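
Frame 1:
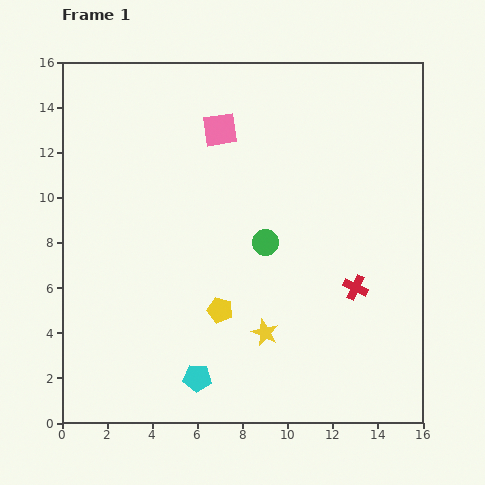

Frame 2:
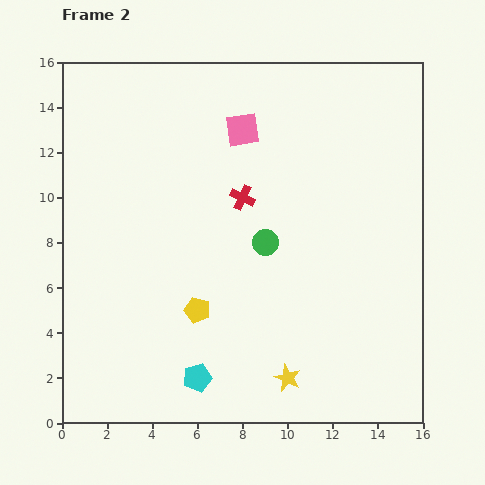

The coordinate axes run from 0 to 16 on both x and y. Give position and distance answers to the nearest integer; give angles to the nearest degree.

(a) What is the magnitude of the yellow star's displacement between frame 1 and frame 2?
2

The yellow star moved from (9, 4) to (10, 2), a distance of √(1² + 2²) ≈ 2.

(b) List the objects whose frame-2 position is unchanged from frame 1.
the cyan pentagon, the green circle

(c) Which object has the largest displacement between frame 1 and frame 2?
the red cross

(moved 6; next 2)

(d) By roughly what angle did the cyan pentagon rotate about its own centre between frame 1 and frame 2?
19° counter-clockwise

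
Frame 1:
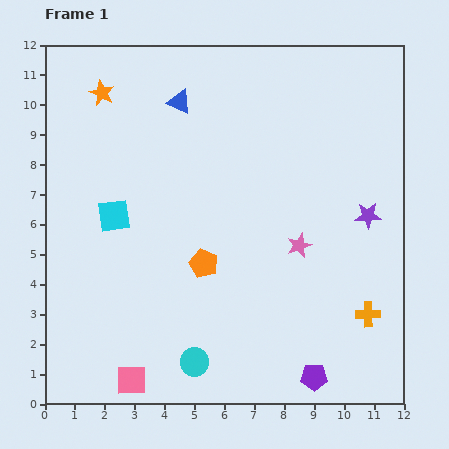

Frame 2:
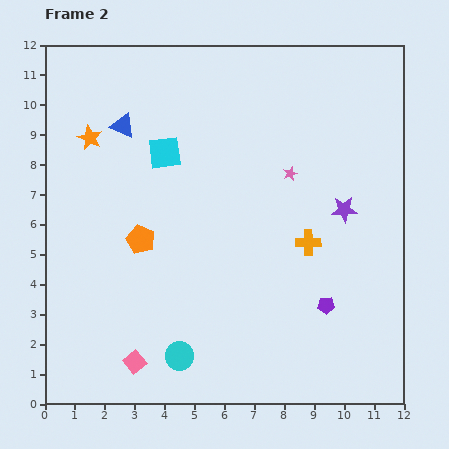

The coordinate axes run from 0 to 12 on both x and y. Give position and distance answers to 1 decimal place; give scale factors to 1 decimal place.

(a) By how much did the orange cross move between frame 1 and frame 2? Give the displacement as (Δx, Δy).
(-2.0, 2.4)

The orange cross was at (10.8, 3.0) in frame 1 and (8.8, 5.4) in frame 2.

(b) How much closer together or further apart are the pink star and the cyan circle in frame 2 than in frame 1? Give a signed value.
+1.9

Distance in frame 1: 5.2. Distance in frame 2: 7.1.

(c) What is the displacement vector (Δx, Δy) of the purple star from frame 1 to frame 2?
(-0.8, 0.2)

The purple star was at (10.8, 6.3) in frame 1 and (10.0, 6.5) in frame 2.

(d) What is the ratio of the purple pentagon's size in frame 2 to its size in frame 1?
0.6×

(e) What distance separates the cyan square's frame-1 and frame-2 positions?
2.7

The cyan square moved from (2.3, 6.3) to (4.0, 8.4), a distance of √(1.7² + 2.1²) ≈ 2.7.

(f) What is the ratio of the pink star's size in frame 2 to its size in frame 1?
0.6×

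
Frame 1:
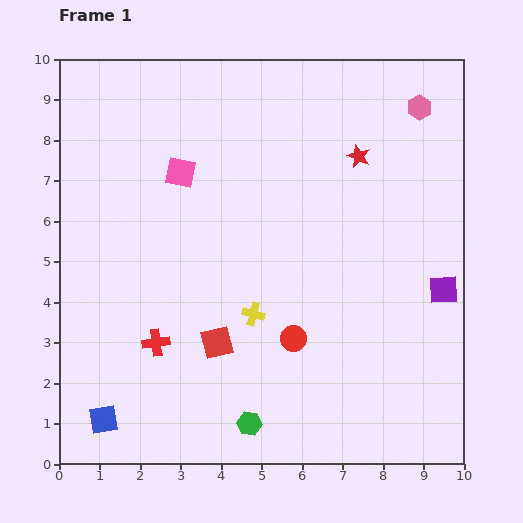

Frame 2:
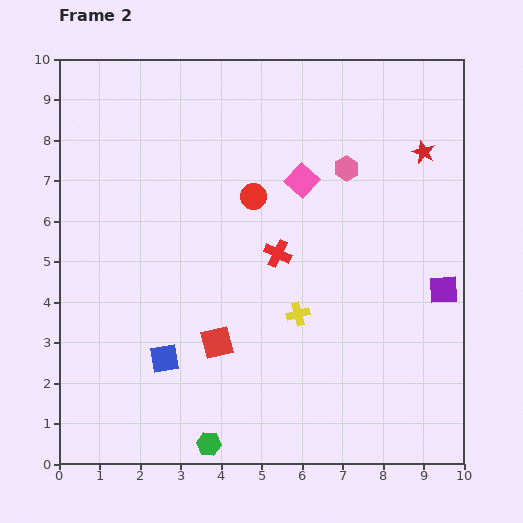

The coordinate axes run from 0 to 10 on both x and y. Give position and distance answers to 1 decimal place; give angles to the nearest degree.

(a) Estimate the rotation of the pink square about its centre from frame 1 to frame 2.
31° clockwise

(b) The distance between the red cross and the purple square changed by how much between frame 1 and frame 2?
-3.0

Distance in frame 1: 7.2. Distance in frame 2: 4.2.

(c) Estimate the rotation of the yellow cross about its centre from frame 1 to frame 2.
30° counter-clockwise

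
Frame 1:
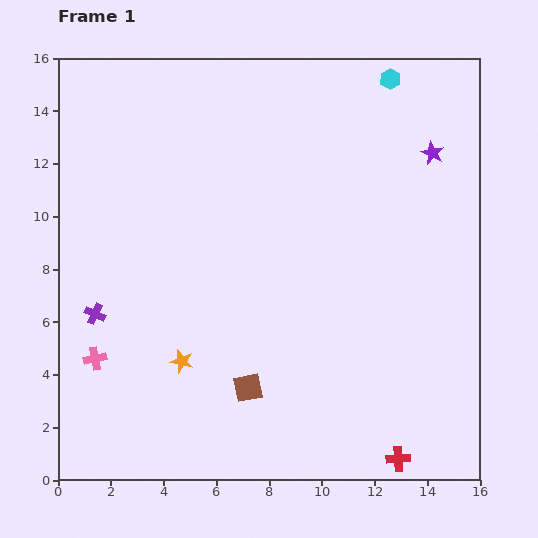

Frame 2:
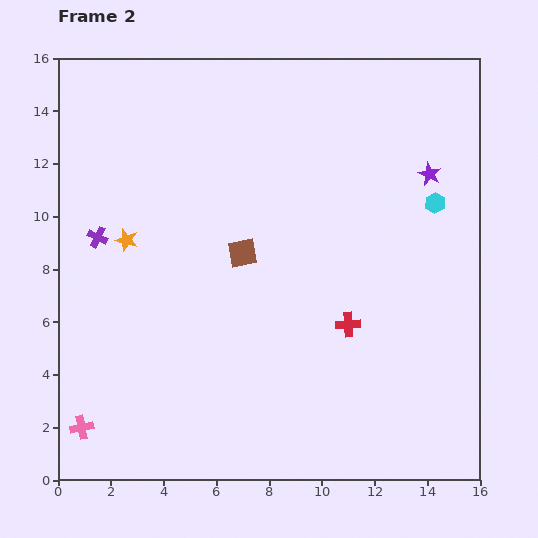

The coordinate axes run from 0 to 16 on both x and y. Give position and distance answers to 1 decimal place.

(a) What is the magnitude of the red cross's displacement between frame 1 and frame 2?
5.4

The red cross moved from (12.9, 0.8) to (11.0, 5.9), a distance of √(1.9² + 5.1²) ≈ 5.4.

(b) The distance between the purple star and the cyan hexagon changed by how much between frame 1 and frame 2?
-2.1

Distance in frame 1: 3.2. Distance in frame 2: 1.1.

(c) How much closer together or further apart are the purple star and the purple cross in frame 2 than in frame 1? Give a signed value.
-1.4

Distance in frame 1: 14.2. Distance in frame 2: 12.8.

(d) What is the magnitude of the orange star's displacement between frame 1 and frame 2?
5.1

The orange star moved from (4.7, 4.5) to (2.6, 9.1), a distance of √(2.1² + 4.6²) ≈ 5.1.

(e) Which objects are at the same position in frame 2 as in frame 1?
none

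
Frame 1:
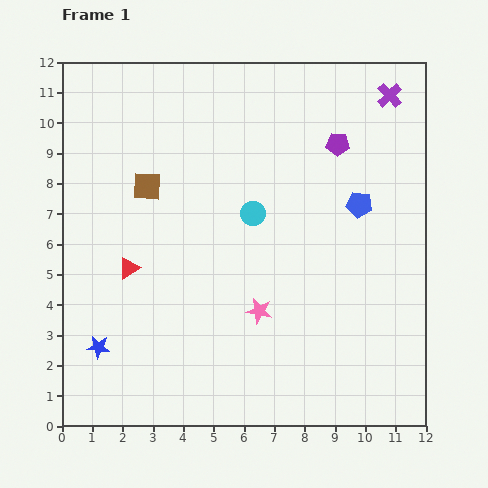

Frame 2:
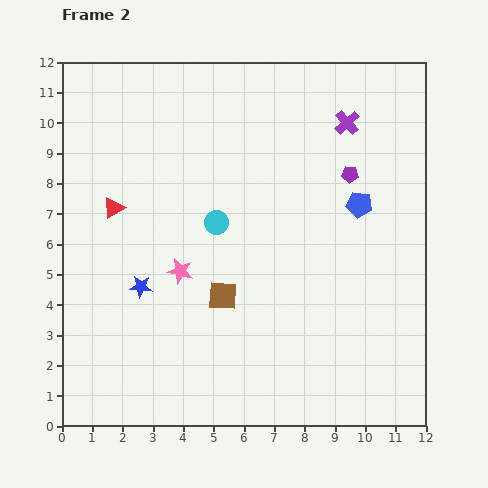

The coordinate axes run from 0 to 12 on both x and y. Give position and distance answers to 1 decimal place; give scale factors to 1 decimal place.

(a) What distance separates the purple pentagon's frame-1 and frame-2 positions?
1.1

The purple pentagon moved from (9.1, 9.3) to (9.5, 8.3), a distance of √(0.4² + 1.0²) ≈ 1.1.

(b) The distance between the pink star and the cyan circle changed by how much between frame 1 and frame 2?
-1.2

Distance in frame 1: 3.2. Distance in frame 2: 2.0.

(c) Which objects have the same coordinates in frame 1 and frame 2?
the blue pentagon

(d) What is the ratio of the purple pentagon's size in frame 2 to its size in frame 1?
0.7×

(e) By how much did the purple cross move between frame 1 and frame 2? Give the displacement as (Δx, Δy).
(-1.4, -0.9)

The purple cross was at (10.8, 10.9) in frame 1 and (9.4, 10.0) in frame 2.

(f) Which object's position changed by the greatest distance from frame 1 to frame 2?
the brown square

(moved 4.4; next 2.9)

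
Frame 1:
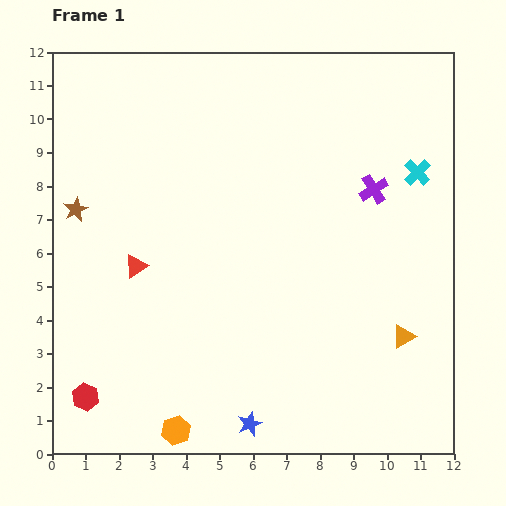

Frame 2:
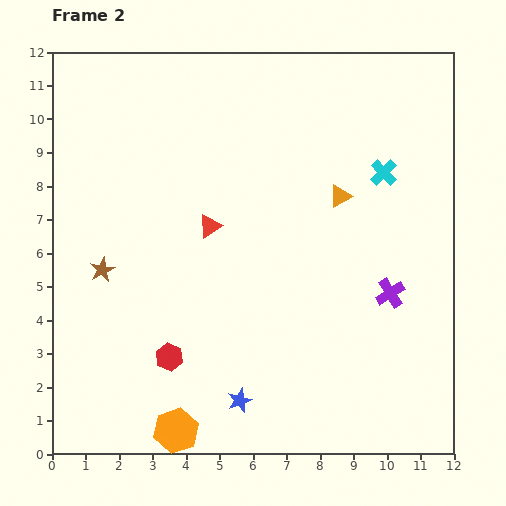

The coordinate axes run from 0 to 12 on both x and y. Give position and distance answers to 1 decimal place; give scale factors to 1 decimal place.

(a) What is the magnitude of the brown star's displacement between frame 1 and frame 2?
2.0

The brown star moved from (0.7, 7.3) to (1.5, 5.5), a distance of √(0.8² + 1.8²) ≈ 2.0.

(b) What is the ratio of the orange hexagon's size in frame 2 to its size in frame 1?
1.5×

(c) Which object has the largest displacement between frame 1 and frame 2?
the orange triangle

(moved 4.6; next 3.1)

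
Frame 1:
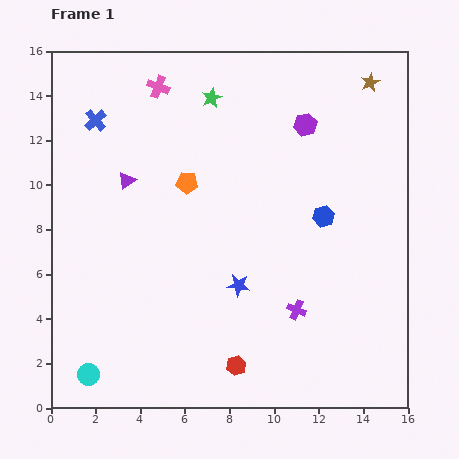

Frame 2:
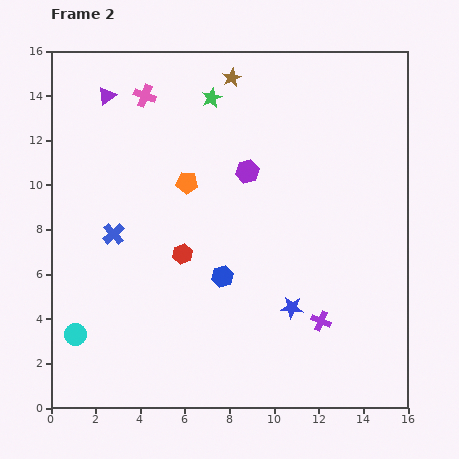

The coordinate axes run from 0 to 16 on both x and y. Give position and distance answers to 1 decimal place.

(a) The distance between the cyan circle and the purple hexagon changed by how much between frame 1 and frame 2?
-4.2

Distance in frame 1: 14.8. Distance in frame 2: 10.6.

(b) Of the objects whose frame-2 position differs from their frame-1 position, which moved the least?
the pink cross

(moved 0.7)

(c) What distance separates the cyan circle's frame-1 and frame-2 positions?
1.9

The cyan circle moved from (1.7, 1.5) to (1.1, 3.3), a distance of √(0.6² + 1.8²) ≈ 1.9.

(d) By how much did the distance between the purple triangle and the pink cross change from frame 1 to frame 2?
-2.7

Distance in frame 1: 4.4. Distance in frame 2: 1.7.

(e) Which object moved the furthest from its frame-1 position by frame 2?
the brown star

(moved 6.2; next 5.5)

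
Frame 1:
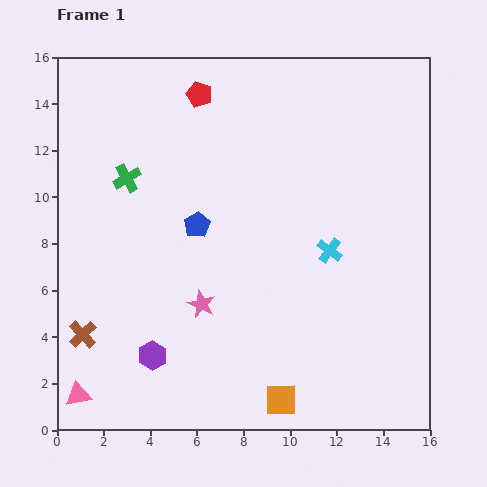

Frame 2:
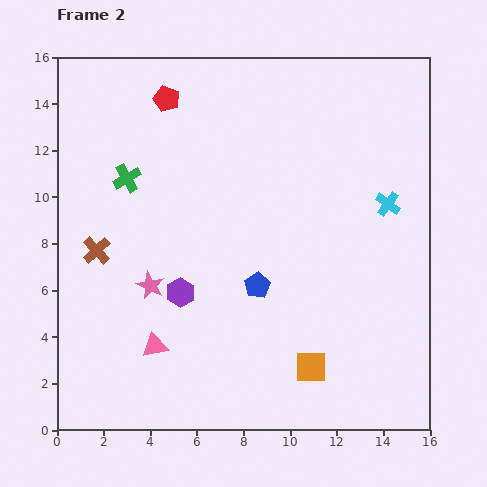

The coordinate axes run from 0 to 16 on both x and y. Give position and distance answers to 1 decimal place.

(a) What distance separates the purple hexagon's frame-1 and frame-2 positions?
3.0

The purple hexagon moved from (4.1, 3.2) to (5.3, 5.9), a distance of √(1.2² + 2.7²) ≈ 3.0.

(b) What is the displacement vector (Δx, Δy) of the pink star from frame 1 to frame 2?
(-2.2, 0.8)

The pink star was at (6.2, 5.4) in frame 1 and (4.0, 6.2) in frame 2.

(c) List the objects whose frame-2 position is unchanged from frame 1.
the green cross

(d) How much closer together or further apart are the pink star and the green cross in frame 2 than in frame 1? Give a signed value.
-1.6

Distance in frame 1: 6.3. Distance in frame 2: 4.7.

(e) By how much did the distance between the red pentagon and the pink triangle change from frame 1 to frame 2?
-3.3

Distance in frame 1: 13.9. Distance in frame 2: 10.6.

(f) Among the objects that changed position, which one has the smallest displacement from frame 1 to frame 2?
the red pentagon

(moved 1.4)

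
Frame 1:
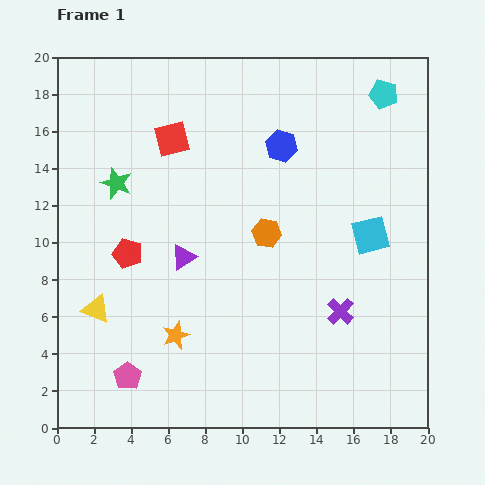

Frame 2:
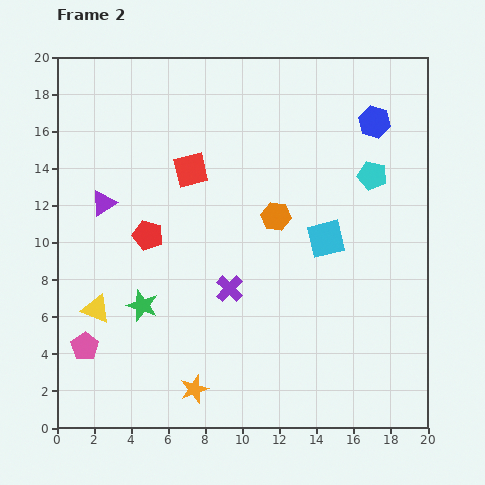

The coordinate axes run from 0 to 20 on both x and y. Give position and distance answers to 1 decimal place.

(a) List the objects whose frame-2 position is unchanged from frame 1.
the yellow triangle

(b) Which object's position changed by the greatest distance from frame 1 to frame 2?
the green star

(moved 6.7; next 6.1)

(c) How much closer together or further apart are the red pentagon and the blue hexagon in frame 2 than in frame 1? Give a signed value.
+3.5

Distance in frame 1: 10.1. Distance in frame 2: 13.6.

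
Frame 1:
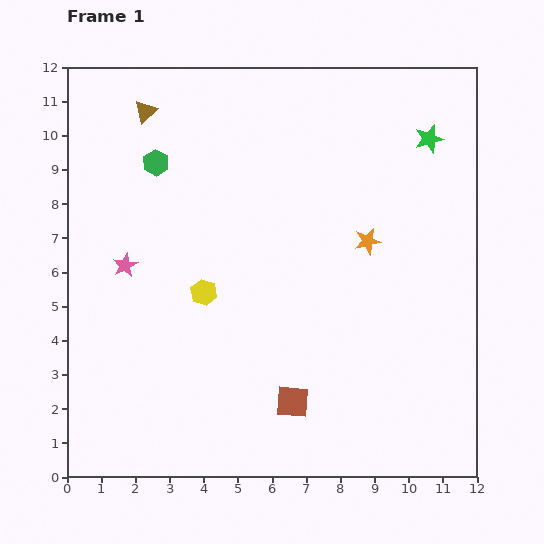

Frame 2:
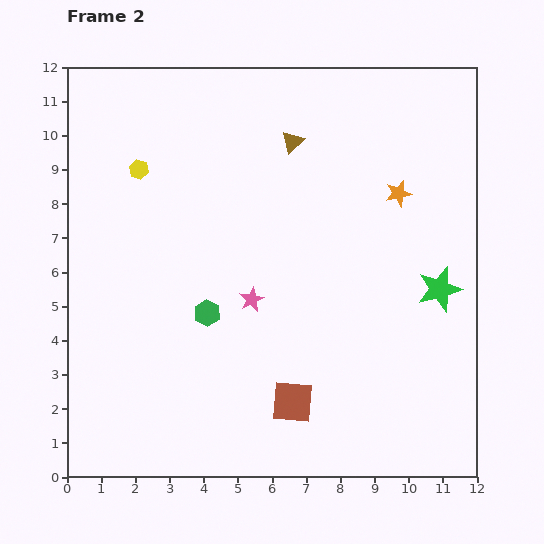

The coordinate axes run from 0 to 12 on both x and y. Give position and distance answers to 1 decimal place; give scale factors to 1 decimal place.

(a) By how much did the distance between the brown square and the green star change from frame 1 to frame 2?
-3.3

Distance in frame 1: 8.7. Distance in frame 2: 5.4.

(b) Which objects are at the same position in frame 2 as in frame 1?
the brown square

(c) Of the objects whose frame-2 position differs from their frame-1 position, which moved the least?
the orange star

(moved 1.7)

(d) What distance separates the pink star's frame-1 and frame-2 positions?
3.8

The pink star moved from (1.7, 6.2) to (5.4, 5.2), a distance of √(3.7² + 1.0²) ≈ 3.8.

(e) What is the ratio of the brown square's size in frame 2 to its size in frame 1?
1.3×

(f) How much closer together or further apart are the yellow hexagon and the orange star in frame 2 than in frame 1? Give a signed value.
+2.6

Distance in frame 1: 5.0. Distance in frame 2: 7.6.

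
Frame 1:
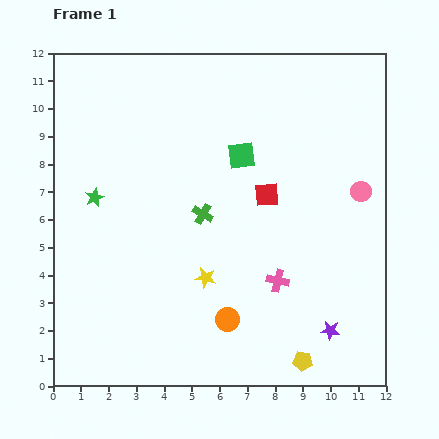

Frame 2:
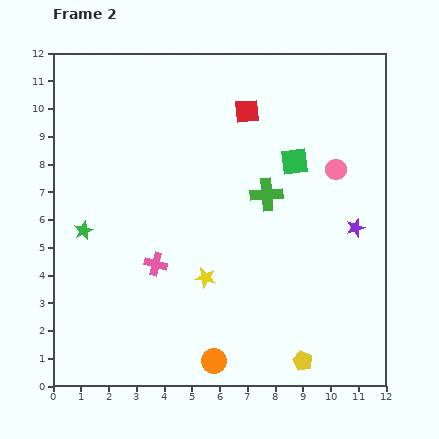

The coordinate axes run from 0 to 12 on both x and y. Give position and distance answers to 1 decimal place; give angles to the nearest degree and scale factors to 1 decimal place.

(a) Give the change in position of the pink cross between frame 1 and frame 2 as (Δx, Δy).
(-4.4, 0.6)

The pink cross was at (8.1, 3.8) in frame 1 and (3.7, 4.4) in frame 2.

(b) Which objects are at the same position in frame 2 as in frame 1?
the yellow star, the yellow pentagon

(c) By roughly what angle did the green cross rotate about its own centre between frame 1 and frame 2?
34° counter-clockwise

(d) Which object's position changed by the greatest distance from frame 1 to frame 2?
the pink cross

(moved 4.4; next 3.8)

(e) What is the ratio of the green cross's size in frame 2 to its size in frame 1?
1.5×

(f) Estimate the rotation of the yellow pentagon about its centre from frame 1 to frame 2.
18° clockwise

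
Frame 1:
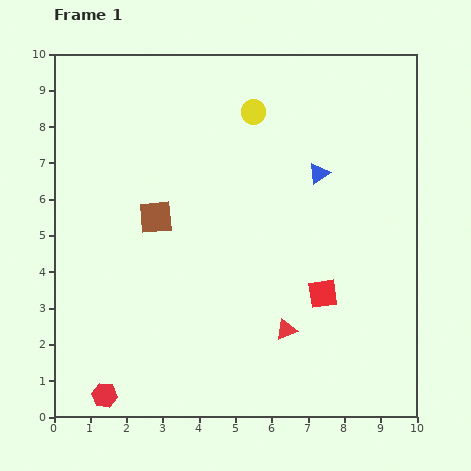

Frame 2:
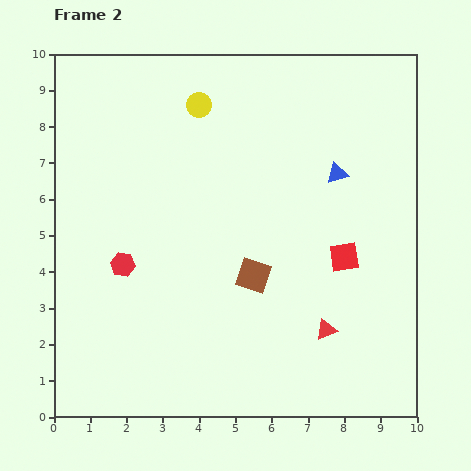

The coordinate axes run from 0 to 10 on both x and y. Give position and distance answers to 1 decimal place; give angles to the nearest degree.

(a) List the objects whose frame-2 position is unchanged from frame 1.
none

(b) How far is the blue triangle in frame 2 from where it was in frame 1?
0.5

The blue triangle moved from (7.3, 6.7) to (7.8, 6.7), a distance of √(0.5² + 0.0²) ≈ 0.5.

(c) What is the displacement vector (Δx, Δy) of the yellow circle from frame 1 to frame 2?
(-1.5, 0.2)

The yellow circle was at (5.5, 8.4) in frame 1 and (4.0, 8.6) in frame 2.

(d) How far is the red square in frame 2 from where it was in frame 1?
1.2

The red square moved from (7.4, 3.4) to (8.0, 4.4), a distance of √(0.6² + 1.0²) ≈ 1.2.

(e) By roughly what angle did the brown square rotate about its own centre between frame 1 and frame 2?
24° clockwise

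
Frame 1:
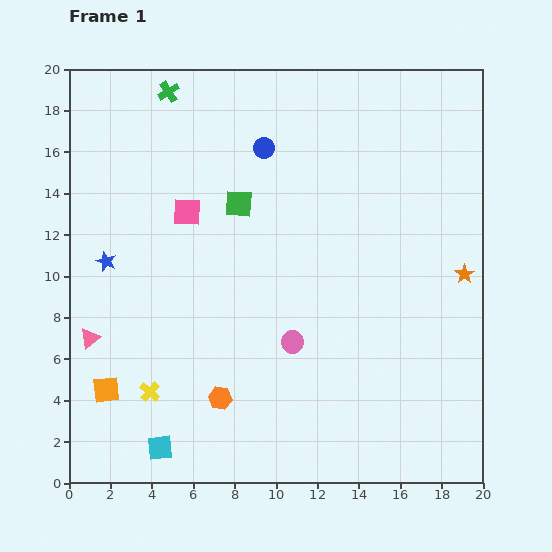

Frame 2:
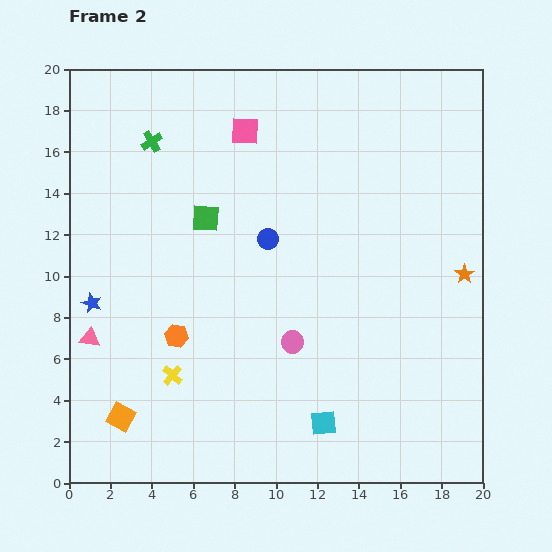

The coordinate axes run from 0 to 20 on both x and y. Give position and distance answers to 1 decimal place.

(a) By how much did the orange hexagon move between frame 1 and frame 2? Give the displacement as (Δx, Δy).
(-2.1, 3.0)

The orange hexagon was at (7.3, 4.1) in frame 1 and (5.2, 7.1) in frame 2.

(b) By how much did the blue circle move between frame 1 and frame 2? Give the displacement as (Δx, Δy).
(0.2, -4.4)

The blue circle was at (9.4, 16.2) in frame 1 and (9.6, 11.8) in frame 2.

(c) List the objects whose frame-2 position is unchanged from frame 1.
the pink triangle, the orange star, the pink circle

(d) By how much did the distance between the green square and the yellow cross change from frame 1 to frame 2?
-2.3

Distance in frame 1: 10.1. Distance in frame 2: 7.8.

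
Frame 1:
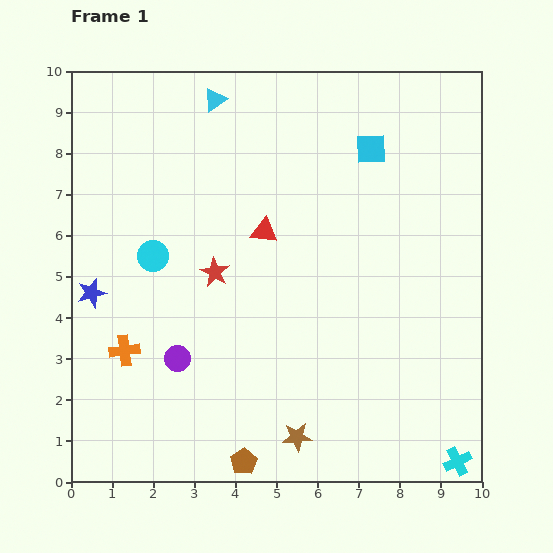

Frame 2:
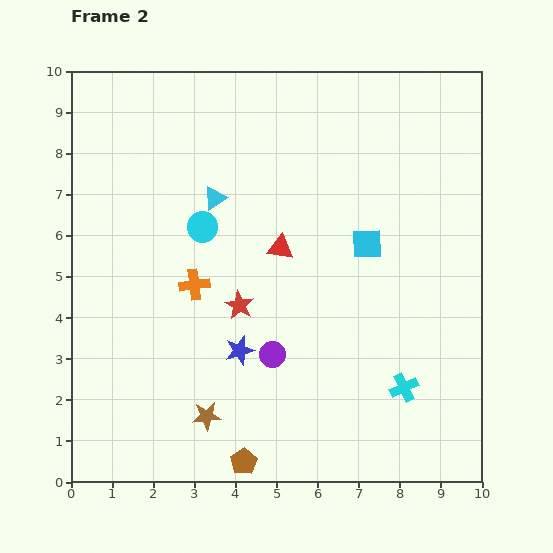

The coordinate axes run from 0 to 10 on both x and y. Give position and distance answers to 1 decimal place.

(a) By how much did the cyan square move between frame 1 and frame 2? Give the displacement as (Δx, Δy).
(-0.1, -2.3)

The cyan square was at (7.3, 8.1) in frame 1 and (7.2, 5.8) in frame 2.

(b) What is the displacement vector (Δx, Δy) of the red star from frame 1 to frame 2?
(0.6, -0.8)

The red star was at (3.5, 5.1) in frame 1 and (4.1, 4.3) in frame 2.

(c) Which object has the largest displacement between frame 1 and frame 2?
the blue star

(moved 3.9; next 2.4)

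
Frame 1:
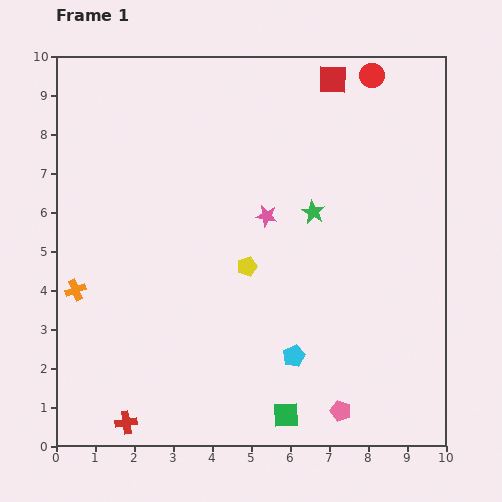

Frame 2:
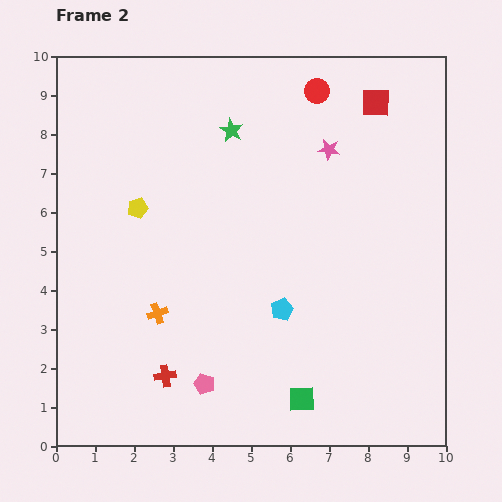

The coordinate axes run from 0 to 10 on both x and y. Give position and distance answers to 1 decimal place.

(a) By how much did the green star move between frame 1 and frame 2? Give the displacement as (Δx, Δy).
(-2.1, 2.1)

The green star was at (6.6, 6.0) in frame 1 and (4.5, 8.1) in frame 2.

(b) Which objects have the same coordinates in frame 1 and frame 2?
none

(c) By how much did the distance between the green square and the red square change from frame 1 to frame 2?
-0.9

Distance in frame 1: 8.7. Distance in frame 2: 7.8.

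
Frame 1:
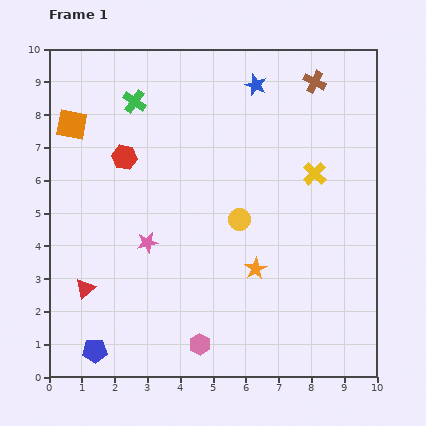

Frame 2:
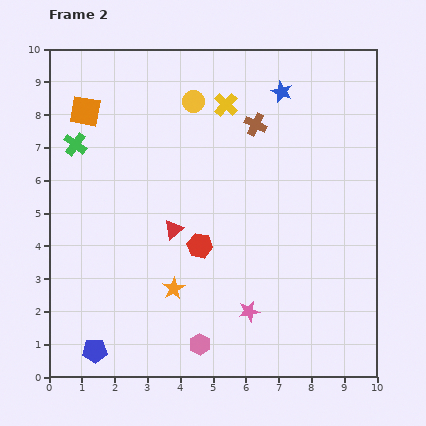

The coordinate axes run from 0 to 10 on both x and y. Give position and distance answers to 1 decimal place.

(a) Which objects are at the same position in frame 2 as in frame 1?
the blue pentagon, the pink hexagon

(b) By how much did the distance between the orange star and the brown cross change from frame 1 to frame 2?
-0.4

Distance in frame 1: 6.0. Distance in frame 2: 5.6.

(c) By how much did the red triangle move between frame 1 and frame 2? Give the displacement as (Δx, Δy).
(2.7, 1.8)

The red triangle was at (1.1, 2.7) in frame 1 and (3.8, 4.5) in frame 2.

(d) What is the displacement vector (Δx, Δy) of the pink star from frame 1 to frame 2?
(3.1, -2.1)

The pink star was at (3.0, 4.1) in frame 1 and (6.1, 2.0) in frame 2.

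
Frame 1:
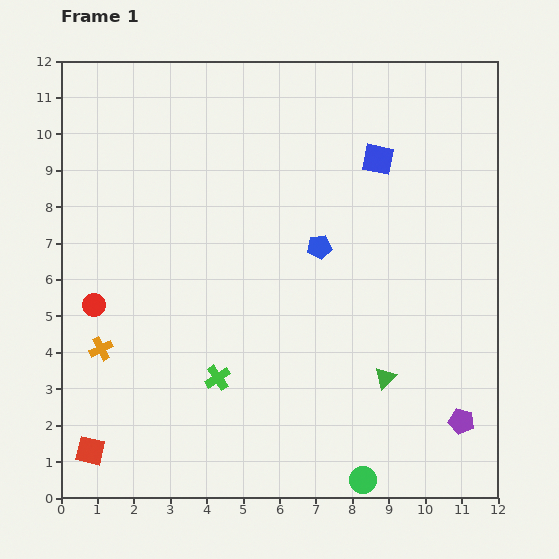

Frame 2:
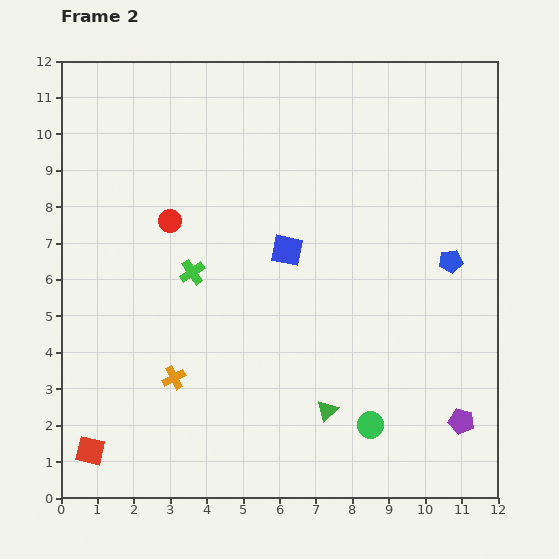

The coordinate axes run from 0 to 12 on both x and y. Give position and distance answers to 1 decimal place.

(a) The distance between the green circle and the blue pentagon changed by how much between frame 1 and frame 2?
-1.5

Distance in frame 1: 6.5. Distance in frame 2: 5.0.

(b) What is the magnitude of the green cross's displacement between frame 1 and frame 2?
3.0

The green cross moved from (4.3, 3.3) to (3.6, 6.2), a distance of √(0.7² + 2.9²) ≈ 3.0.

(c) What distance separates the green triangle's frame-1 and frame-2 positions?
1.8

The green triangle moved from (8.9, 3.3) to (7.3, 2.4), a distance of √(1.6² + 0.9²) ≈ 1.8.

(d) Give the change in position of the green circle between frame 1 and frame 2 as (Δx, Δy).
(0.2, 1.5)

The green circle was at (8.3, 0.5) in frame 1 and (8.5, 2.0) in frame 2.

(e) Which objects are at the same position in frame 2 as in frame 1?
the purple pentagon, the red square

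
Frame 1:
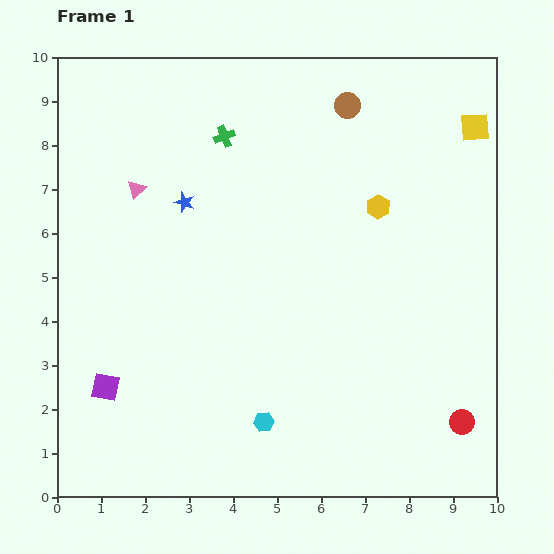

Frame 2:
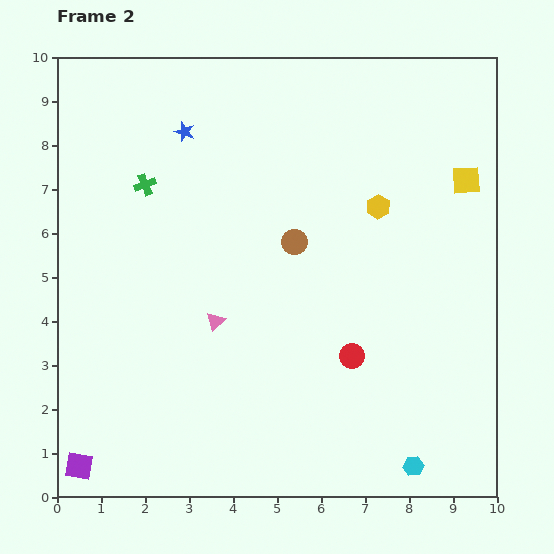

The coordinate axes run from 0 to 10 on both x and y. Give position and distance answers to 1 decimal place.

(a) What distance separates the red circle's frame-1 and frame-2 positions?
2.9

The red circle moved from (9.2, 1.7) to (6.7, 3.2), a distance of √(2.5² + 1.5²) ≈ 2.9.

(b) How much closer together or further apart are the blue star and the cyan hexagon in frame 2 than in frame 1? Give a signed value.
+3.9

Distance in frame 1: 5.3. Distance in frame 2: 9.2.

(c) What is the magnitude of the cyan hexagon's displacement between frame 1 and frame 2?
3.5

The cyan hexagon moved from (4.7, 1.7) to (8.1, 0.7), a distance of √(3.4² + 1.0²) ≈ 3.5.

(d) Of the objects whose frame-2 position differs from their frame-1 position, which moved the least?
the yellow square

(moved 1.2)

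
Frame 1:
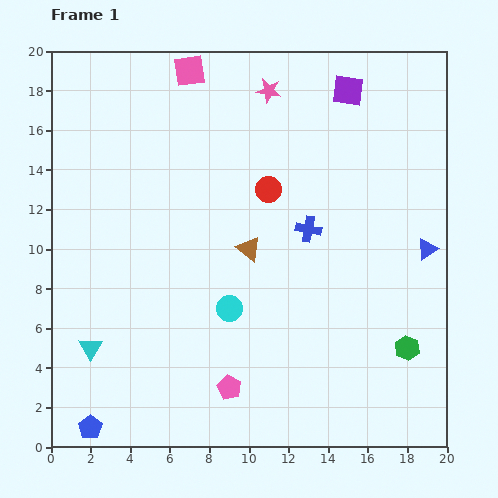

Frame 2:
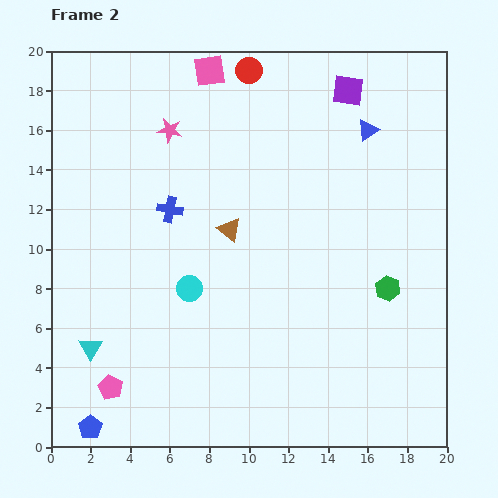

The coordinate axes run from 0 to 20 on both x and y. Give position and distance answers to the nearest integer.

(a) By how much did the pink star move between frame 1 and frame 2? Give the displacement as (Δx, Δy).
(-5, -2)

The pink star was at (11, 18) in frame 1 and (6, 16) in frame 2.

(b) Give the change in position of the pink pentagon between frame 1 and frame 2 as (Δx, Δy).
(-6, 0)

The pink pentagon was at (9, 3) in frame 1 and (3, 3) in frame 2.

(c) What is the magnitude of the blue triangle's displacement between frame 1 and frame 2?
7

The blue triangle moved from (19, 10) to (16, 16), a distance of √(3² + 6²) ≈ 7.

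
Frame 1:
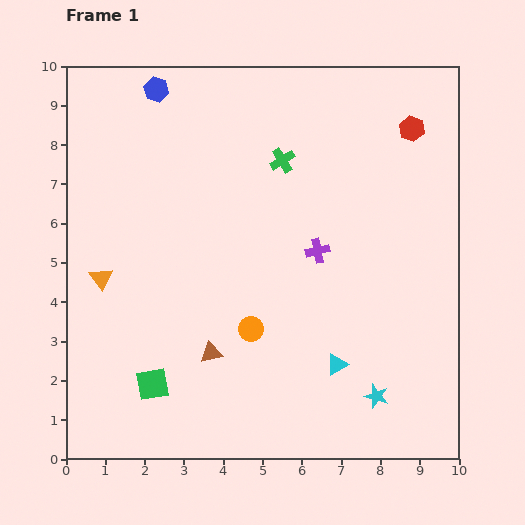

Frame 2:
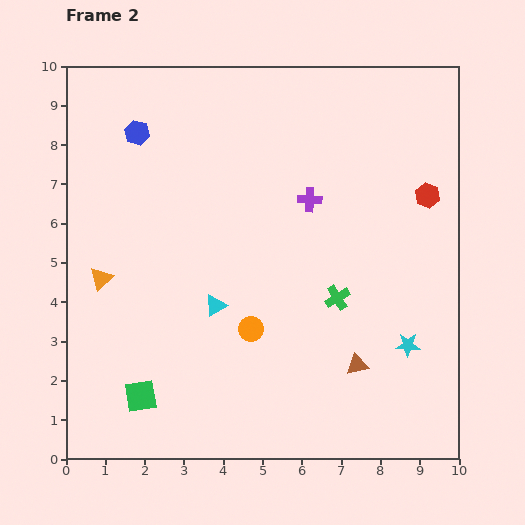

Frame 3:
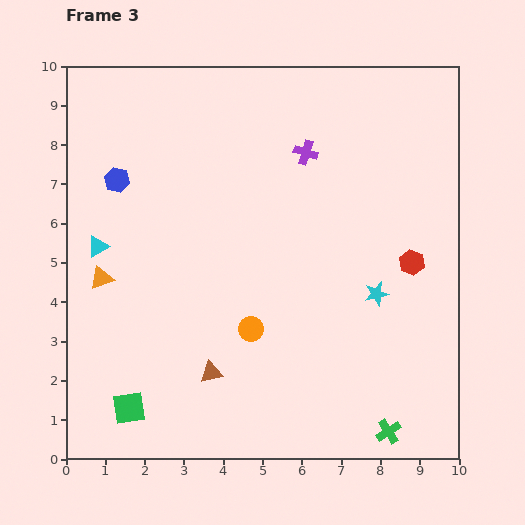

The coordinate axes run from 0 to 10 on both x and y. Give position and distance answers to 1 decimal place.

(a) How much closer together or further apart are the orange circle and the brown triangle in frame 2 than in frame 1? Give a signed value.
+1.6

Distance in frame 1: 1.2. Distance in frame 2: 2.8.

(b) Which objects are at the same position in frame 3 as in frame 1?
the orange triangle, the orange circle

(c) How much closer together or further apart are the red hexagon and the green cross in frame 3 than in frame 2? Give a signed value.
+0.8

Distance in frame 2: 3.5. Distance in frame 3: 4.3.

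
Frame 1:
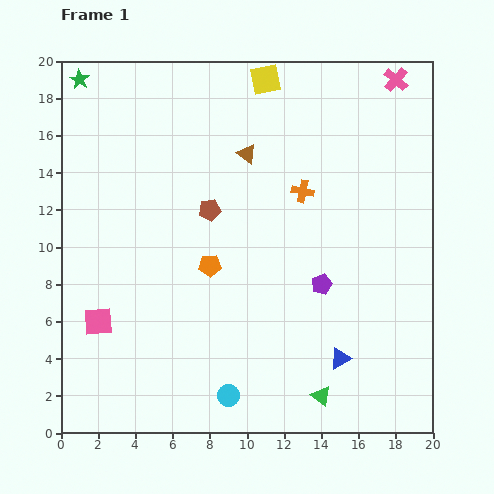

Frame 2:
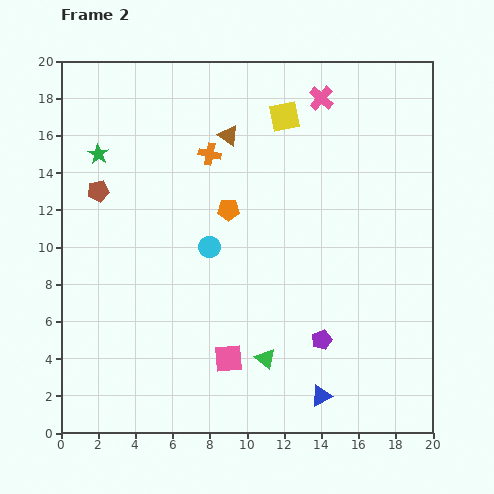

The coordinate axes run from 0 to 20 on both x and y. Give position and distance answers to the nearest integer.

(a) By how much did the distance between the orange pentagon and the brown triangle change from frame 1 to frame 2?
-2

Distance in frame 1: 6. Distance in frame 2: 4.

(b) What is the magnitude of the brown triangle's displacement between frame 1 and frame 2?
1

The brown triangle moved from (10, 15) to (9, 16), a distance of √(1² + 1²) ≈ 1.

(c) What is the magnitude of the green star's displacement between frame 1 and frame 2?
4

The green star moved from (1, 19) to (2, 15), a distance of √(1² + 4²) ≈ 4.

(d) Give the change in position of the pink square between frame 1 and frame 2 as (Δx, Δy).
(7, -2)

The pink square was at (2, 6) in frame 1 and (9, 4) in frame 2.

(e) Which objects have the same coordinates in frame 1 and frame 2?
none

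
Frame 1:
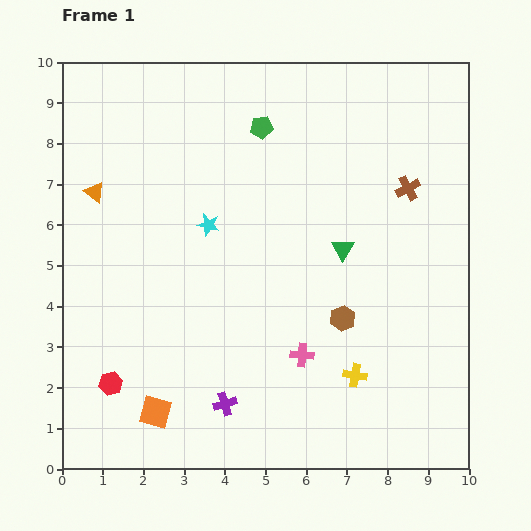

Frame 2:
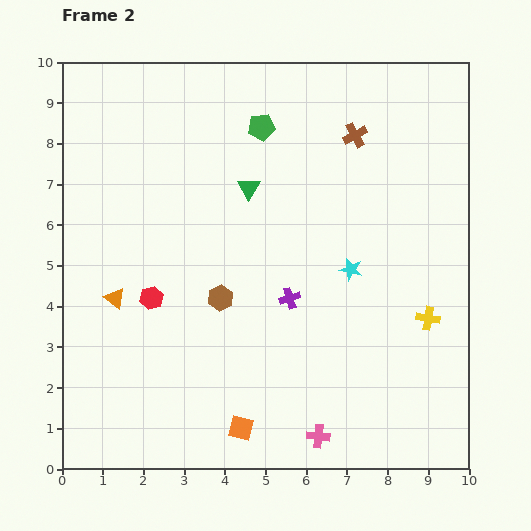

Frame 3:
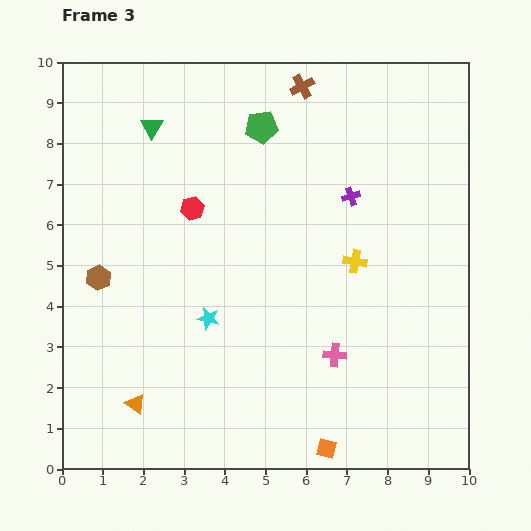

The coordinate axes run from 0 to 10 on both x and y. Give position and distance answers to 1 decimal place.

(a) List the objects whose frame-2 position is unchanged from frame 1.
the green pentagon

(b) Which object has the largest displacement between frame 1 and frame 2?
the cyan star

(moved 3.7; next 3.1)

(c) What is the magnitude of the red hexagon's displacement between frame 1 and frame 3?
4.7

The red hexagon moved from (1.2, 2.1) to (3.2, 6.4), a distance of √(2.0² + 4.3²) ≈ 4.7.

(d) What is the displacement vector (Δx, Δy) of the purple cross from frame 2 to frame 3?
(1.5, 2.5)

The purple cross was at (5.6, 4.2) in frame 2 and (7.1, 6.7) in frame 3.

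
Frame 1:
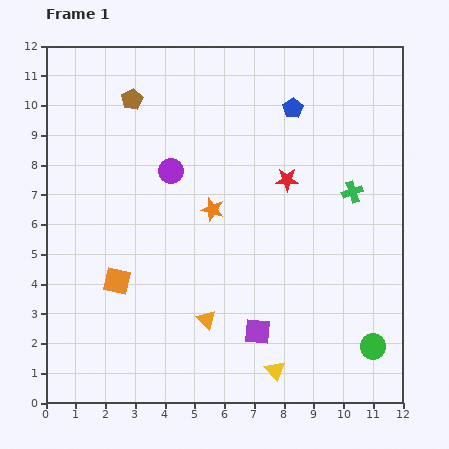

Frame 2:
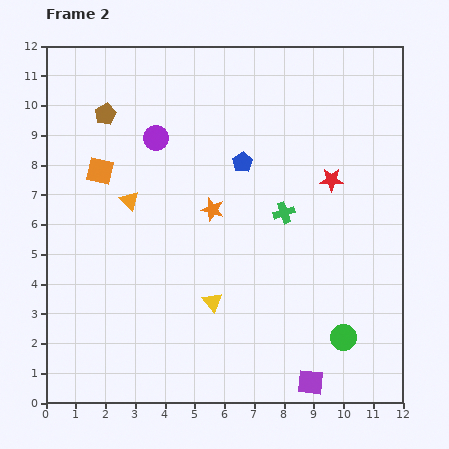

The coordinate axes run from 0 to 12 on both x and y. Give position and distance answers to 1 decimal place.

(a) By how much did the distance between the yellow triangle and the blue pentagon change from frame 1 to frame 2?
-4.0

Distance in frame 1: 8.8. Distance in frame 2: 4.8.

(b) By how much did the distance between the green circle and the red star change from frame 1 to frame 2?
-1.0

Distance in frame 1: 6.3. Distance in frame 2: 5.3.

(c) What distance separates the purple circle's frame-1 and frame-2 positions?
1.2

The purple circle moved from (4.2, 7.8) to (3.7, 8.9), a distance of √(0.5² + 1.1²) ≈ 1.2.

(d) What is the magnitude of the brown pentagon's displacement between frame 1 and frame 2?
1.0

The brown pentagon moved from (2.9, 10.2) to (2.0, 9.7), a distance of √(0.9² + 0.5²) ≈ 1.0.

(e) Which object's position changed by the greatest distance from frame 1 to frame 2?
the orange triangle

(moved 4.8; next 3.7)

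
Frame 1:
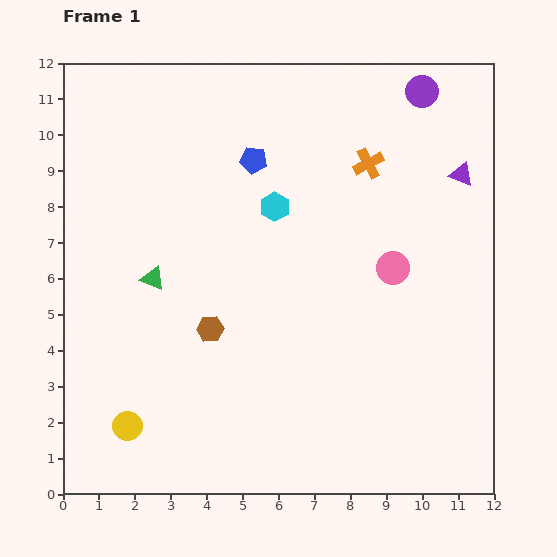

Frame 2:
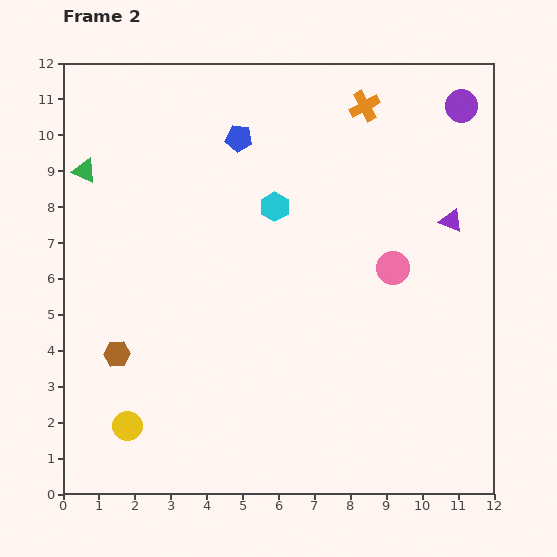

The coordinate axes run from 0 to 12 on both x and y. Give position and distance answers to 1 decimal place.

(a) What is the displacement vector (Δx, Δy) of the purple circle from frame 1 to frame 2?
(1.1, -0.4)

The purple circle was at (10.0, 11.2) in frame 1 and (11.1, 10.8) in frame 2.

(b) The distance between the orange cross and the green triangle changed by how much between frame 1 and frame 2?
+1.2

Distance in frame 1: 6.8. Distance in frame 2: 8.0.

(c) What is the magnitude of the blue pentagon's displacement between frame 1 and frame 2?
0.7

The blue pentagon moved from (5.3, 9.3) to (4.9, 9.9), a distance of √(0.4² + 0.6²) ≈ 0.7.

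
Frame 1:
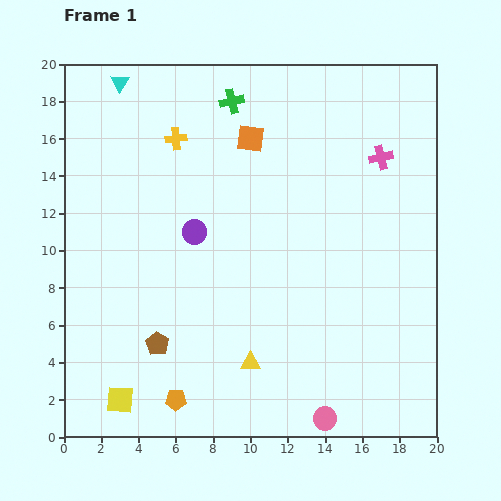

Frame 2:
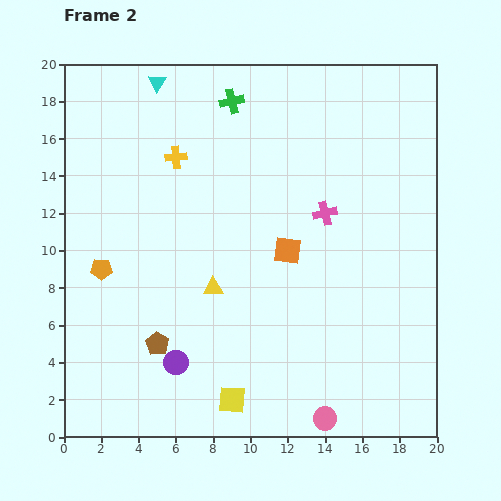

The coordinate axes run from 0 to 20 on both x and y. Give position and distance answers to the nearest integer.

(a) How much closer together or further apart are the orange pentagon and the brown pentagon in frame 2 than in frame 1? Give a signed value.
+2

Distance in frame 1: 3. Distance in frame 2: 5.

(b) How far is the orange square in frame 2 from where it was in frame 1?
6

The orange square moved from (10, 16) to (12, 10), a distance of √(2² + 6²) ≈ 6.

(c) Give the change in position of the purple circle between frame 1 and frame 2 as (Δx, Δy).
(-1, -7)

The purple circle was at (7, 11) in frame 1 and (6, 4) in frame 2.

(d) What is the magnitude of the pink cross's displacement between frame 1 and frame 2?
4

The pink cross moved from (17, 15) to (14, 12), a distance of √(3² + 3²) ≈ 4.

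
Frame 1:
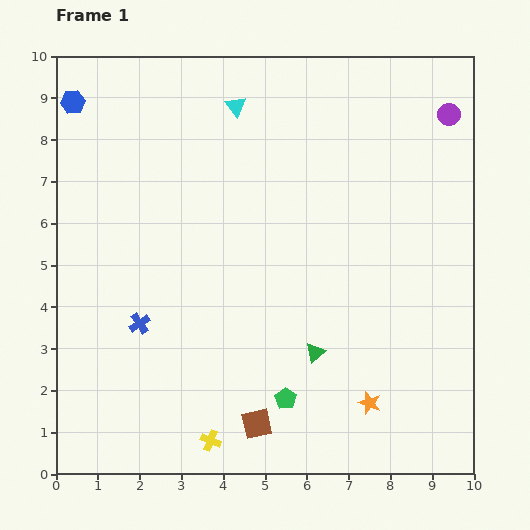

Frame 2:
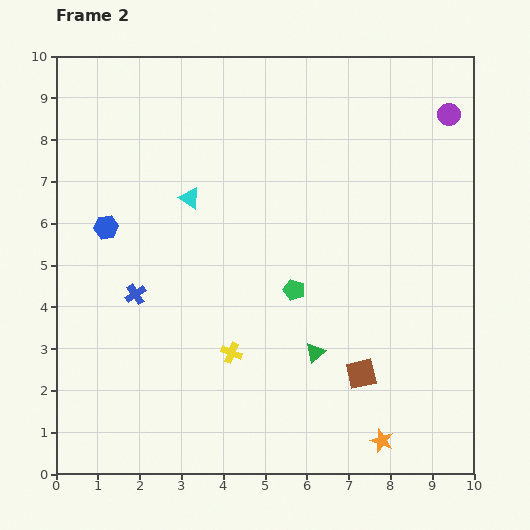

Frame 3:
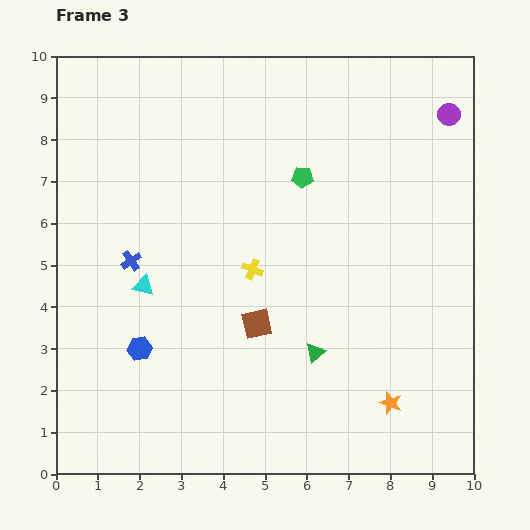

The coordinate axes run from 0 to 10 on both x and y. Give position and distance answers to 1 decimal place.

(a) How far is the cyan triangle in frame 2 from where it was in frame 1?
2.5

The cyan triangle moved from (4.3, 8.8) to (3.2, 6.6), a distance of √(1.1² + 2.2²) ≈ 2.5.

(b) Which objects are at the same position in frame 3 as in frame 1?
the green triangle, the purple circle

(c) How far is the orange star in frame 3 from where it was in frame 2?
0.9

The orange star moved from (7.8, 0.8) to (8.0, 1.7), a distance of √(0.2² + 0.9²) ≈ 0.9.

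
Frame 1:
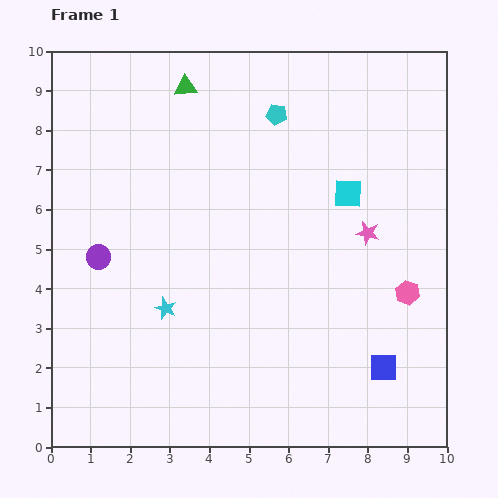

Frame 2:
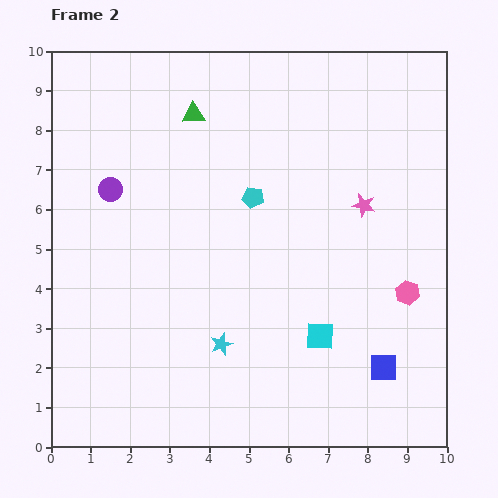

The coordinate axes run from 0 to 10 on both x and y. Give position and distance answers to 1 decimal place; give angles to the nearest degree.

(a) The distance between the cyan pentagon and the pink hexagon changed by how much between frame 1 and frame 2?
-1.0

Distance in frame 1: 5.6. Distance in frame 2: 4.6.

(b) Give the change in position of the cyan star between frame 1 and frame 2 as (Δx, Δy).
(1.4, -0.9)

The cyan star was at (2.9, 3.5) in frame 1 and (4.3, 2.6) in frame 2.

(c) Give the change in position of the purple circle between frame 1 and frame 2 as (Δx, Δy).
(0.3, 1.7)

The purple circle was at (1.2, 4.8) in frame 1 and (1.5, 6.5) in frame 2.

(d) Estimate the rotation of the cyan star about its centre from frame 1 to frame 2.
28° clockwise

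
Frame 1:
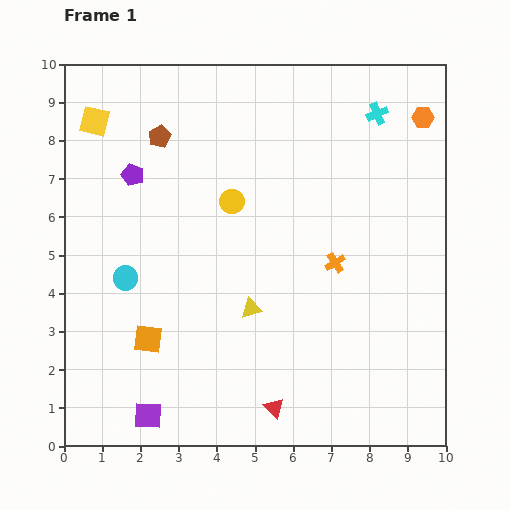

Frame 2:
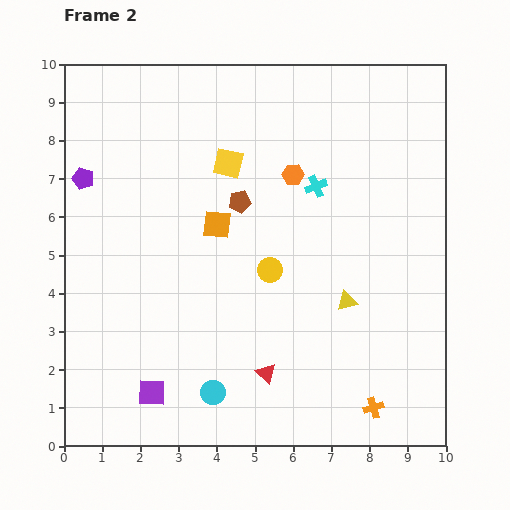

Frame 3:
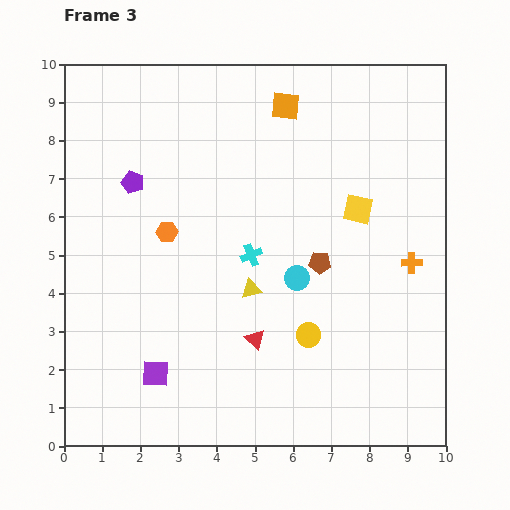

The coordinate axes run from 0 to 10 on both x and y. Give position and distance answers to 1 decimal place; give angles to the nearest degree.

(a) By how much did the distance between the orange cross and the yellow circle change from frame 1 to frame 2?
+1.4

Distance in frame 1: 3.1. Distance in frame 2: 4.5.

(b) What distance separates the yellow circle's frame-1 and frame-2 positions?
2.1

The yellow circle moved from (4.4, 6.4) to (5.4, 4.6), a distance of √(1.0² + 1.8²) ≈ 2.1.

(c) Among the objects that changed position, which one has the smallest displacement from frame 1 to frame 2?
the purple square

(moved 0.6)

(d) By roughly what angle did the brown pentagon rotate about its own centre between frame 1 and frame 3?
30° clockwise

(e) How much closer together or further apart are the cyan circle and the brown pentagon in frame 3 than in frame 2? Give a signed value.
-4.3

Distance in frame 2: 5.0. Distance in frame 3: 0.7.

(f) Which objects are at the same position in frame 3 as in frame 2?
none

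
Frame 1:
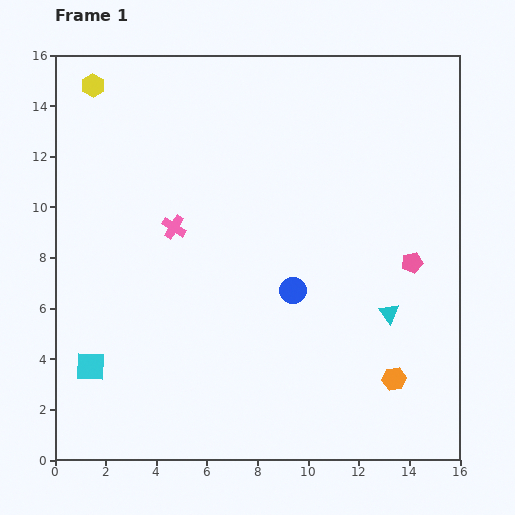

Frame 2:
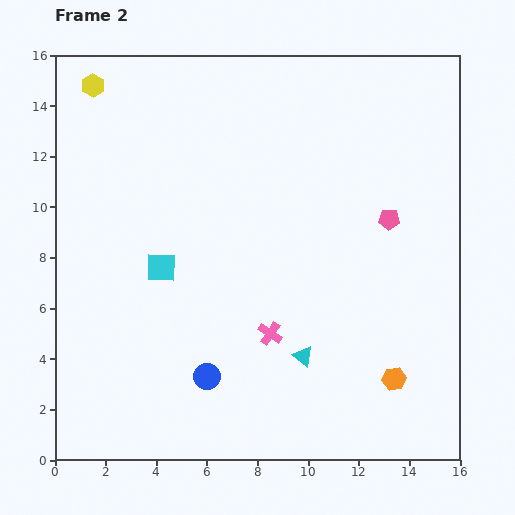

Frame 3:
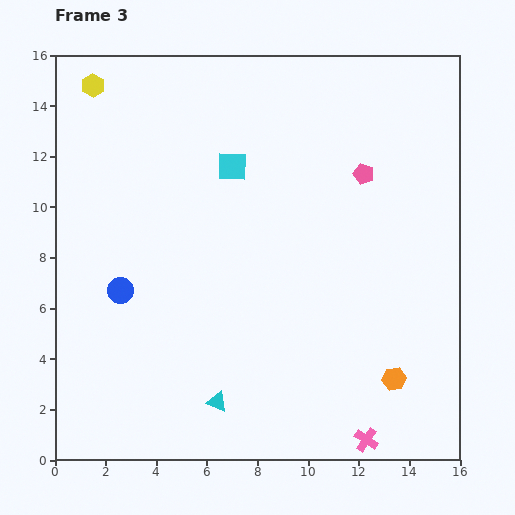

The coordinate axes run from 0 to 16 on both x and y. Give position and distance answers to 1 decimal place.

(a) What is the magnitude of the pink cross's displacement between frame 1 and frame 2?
5.7

The pink cross moved from (4.7, 9.2) to (8.5, 5.0), a distance of √(3.8² + 4.2²) ≈ 5.7.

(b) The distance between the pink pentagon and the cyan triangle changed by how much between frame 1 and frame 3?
+8.5

Distance in frame 1: 2.2. Distance in frame 3: 10.7.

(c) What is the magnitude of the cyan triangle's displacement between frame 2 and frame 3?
3.8

The cyan triangle moved from (9.8, 4.1) to (6.4, 2.3), a distance of √(3.4² + 1.8²) ≈ 3.8.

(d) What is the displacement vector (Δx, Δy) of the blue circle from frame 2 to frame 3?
(-3.4, 3.4)

The blue circle was at (6.0, 3.3) in frame 2 and (2.6, 6.7) in frame 3.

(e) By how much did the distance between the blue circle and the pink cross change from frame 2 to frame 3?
+8.4

Distance in frame 2: 3.0. Distance in frame 3: 11.4.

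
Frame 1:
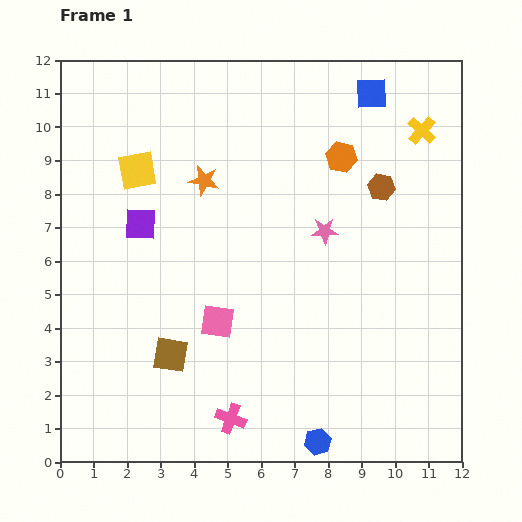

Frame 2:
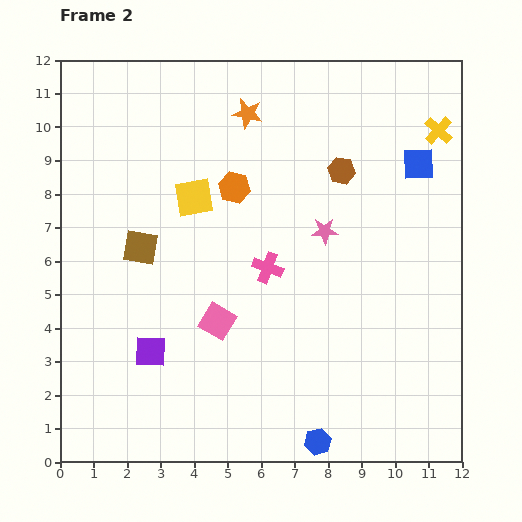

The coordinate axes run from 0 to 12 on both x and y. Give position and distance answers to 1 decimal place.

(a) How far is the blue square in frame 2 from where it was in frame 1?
2.5

The blue square moved from (9.3, 11.0) to (10.7, 8.9), a distance of √(1.4² + 2.1²) ≈ 2.5.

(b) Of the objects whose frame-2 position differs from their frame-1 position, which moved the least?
the yellow cross

(moved 0.5)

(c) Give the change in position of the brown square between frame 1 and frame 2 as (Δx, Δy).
(-0.9, 3.2)

The brown square was at (3.3, 3.2) in frame 1 and (2.4, 6.4) in frame 2.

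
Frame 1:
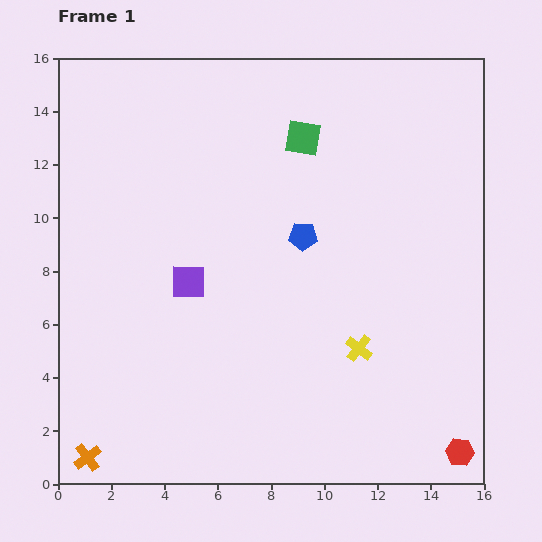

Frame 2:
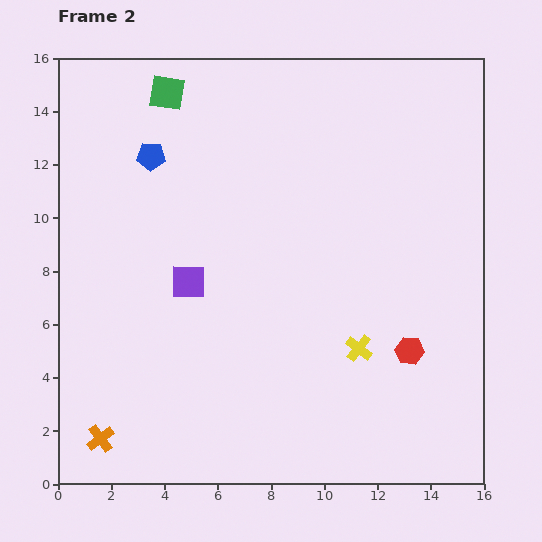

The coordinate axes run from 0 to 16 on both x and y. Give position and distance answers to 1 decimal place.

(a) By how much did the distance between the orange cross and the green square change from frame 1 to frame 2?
-1.3

Distance in frame 1: 14.5. Distance in frame 2: 13.2.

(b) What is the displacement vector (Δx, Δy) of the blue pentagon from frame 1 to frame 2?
(-5.7, 3.0)

The blue pentagon was at (9.2, 9.3) in frame 1 and (3.5, 12.3) in frame 2.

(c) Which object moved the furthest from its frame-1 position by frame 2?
the blue pentagon

(moved 6.4; next 5.4)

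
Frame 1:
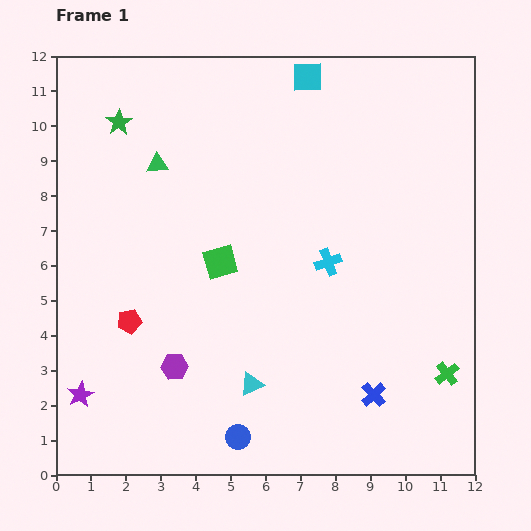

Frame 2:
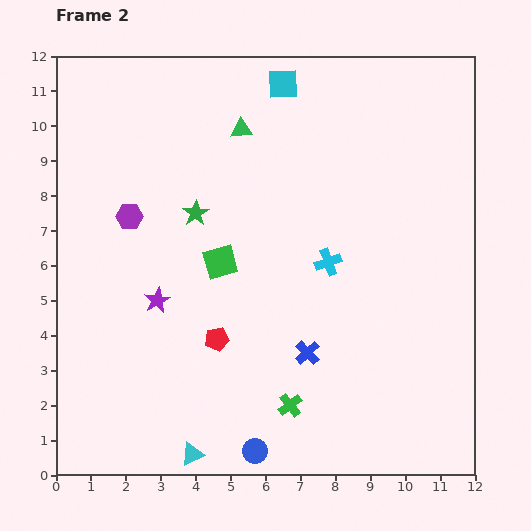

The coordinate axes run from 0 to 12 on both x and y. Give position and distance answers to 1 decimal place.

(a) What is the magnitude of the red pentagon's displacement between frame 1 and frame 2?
2.5

The red pentagon moved from (2.1, 4.4) to (4.6, 3.9), a distance of √(2.5² + 0.5²) ≈ 2.5.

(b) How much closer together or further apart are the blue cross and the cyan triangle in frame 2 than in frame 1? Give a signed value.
+0.9

Distance in frame 1: 3.5. Distance in frame 2: 4.4.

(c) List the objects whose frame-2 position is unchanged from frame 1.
the green square, the cyan cross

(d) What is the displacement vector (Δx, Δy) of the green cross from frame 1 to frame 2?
(-4.5, -0.9)

The green cross was at (11.2, 2.9) in frame 1 and (6.7, 2.0) in frame 2.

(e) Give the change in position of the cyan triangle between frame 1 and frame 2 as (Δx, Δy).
(-1.7, -2.0)

The cyan triangle was at (5.6, 2.6) in frame 1 and (3.9, 0.6) in frame 2.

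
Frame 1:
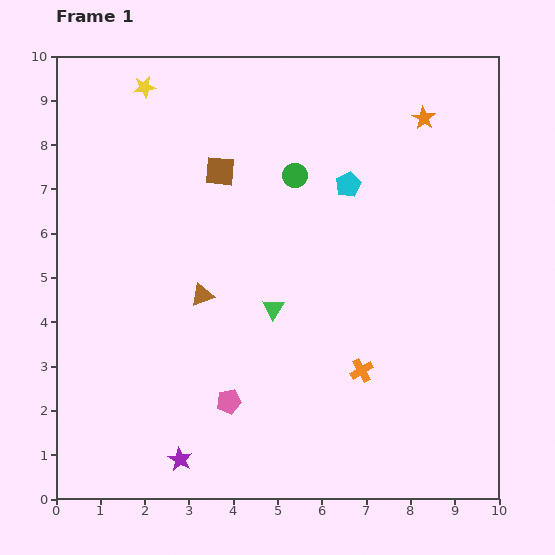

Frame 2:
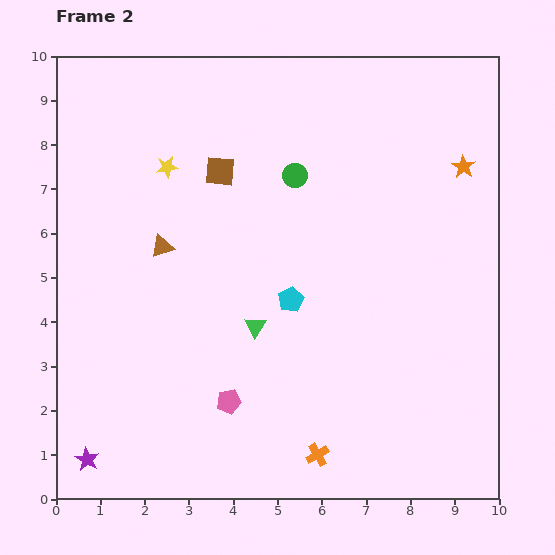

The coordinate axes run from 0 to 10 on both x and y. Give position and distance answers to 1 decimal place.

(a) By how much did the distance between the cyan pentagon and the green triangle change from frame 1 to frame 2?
-2.3

Distance in frame 1: 3.3. Distance in frame 2: 1.0.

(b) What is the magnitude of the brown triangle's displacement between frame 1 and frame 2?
1.4

The brown triangle moved from (3.3, 4.6) to (2.4, 5.7), a distance of √(0.9² + 1.1²) ≈ 1.4.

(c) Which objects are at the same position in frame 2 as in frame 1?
the brown square, the green circle, the pink pentagon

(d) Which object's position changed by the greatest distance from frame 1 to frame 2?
the cyan pentagon

(moved 2.9; next 2.1)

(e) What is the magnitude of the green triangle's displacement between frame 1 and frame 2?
0.6

The green triangle moved from (4.9, 4.3) to (4.5, 3.9), a distance of √(0.4² + 0.4²) ≈ 0.6.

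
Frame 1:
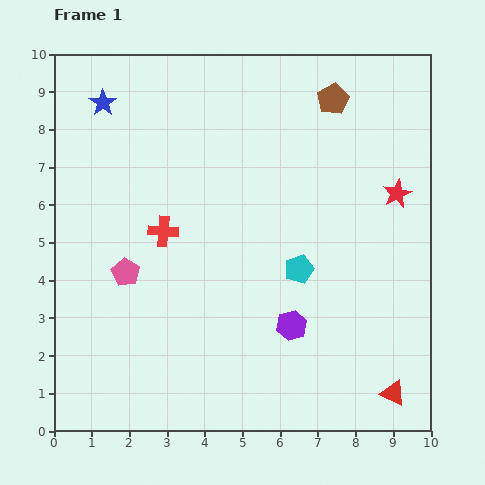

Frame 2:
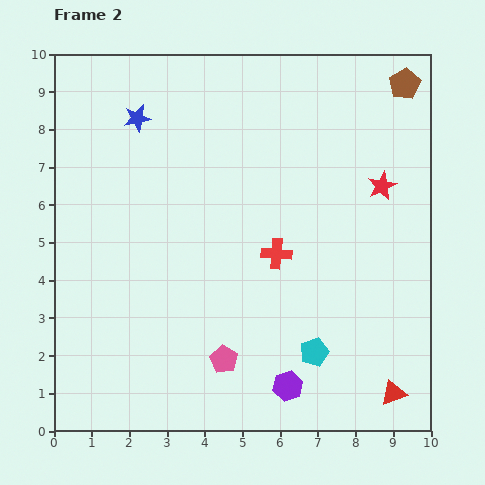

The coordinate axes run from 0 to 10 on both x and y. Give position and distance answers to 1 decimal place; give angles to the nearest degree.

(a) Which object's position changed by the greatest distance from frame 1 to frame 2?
the pink pentagon

(moved 3.5; next 3.1)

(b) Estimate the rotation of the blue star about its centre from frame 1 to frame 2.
25° clockwise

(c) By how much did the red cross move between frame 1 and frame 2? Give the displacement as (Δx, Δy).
(3.0, -0.6)

The red cross was at (2.9, 5.3) in frame 1 and (5.9, 4.7) in frame 2.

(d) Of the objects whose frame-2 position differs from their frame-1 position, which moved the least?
the red star

(moved 0.4)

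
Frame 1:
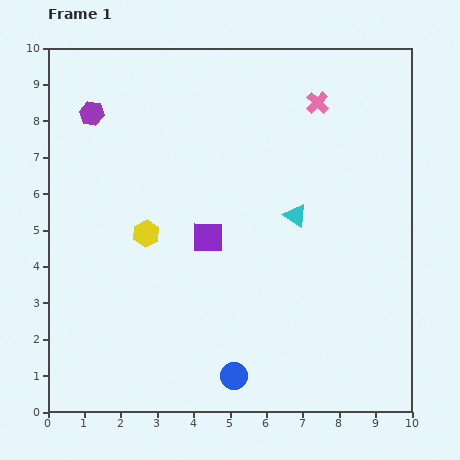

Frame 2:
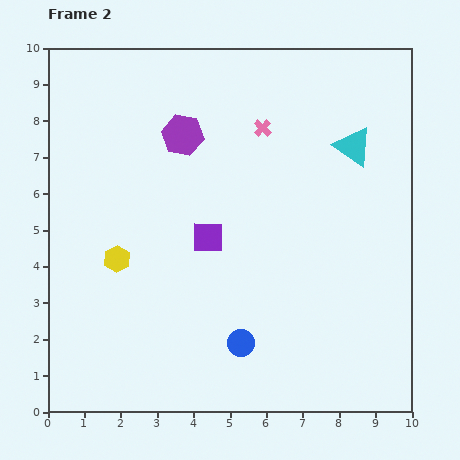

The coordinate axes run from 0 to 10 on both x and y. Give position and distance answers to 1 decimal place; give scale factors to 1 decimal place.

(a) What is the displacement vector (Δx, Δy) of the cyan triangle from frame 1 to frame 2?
(1.6, 1.9)

The cyan triangle was at (6.8, 5.4) in frame 1 and (8.4, 7.3) in frame 2.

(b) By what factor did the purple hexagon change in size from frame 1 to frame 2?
1.7×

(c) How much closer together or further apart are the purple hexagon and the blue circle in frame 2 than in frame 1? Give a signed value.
-2.3

Distance in frame 1: 8.2. Distance in frame 2: 5.9.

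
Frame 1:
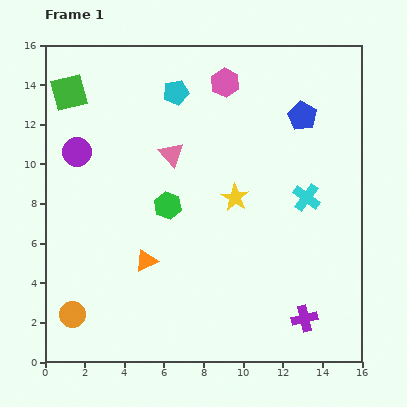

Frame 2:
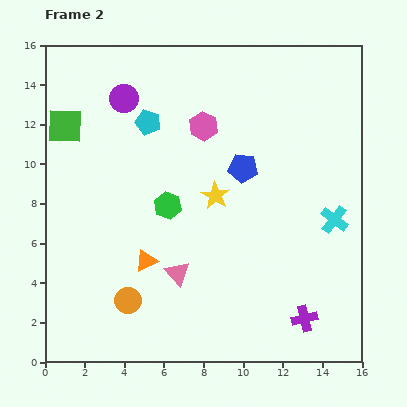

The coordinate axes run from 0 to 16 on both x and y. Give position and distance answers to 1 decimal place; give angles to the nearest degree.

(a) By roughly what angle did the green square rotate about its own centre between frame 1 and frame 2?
16° clockwise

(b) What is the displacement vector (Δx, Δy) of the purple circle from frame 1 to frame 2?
(2.4, 2.7)

The purple circle was at (1.6, 10.6) in frame 1 and (4.0, 13.3) in frame 2.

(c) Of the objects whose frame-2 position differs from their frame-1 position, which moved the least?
the yellow star

(moved 1.0)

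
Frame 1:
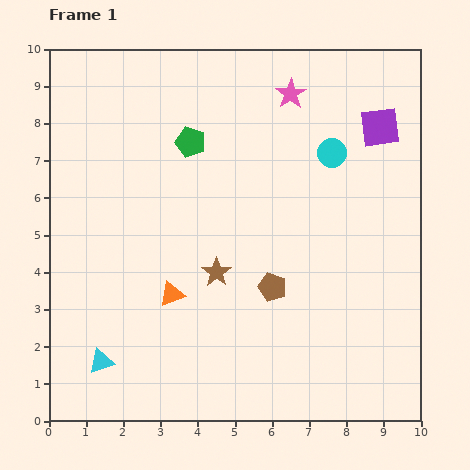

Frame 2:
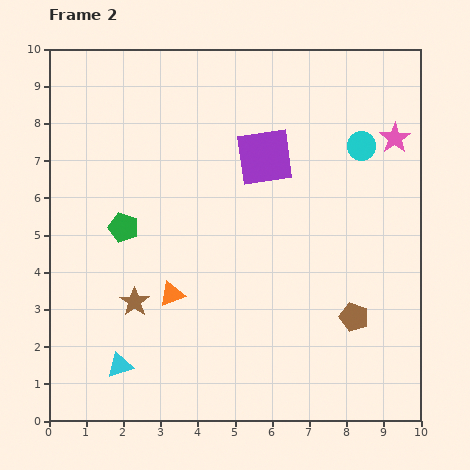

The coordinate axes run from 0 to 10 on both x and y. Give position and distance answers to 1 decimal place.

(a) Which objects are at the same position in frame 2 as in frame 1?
the orange triangle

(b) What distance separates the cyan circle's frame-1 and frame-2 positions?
0.8

The cyan circle moved from (7.6, 7.2) to (8.4, 7.4), a distance of √(0.8² + 0.2²) ≈ 0.8.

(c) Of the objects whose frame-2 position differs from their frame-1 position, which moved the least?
the cyan triangle

(moved 0.5)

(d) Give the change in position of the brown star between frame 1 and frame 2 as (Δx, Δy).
(-2.2, -0.8)

The brown star was at (4.5, 4.0) in frame 1 and (2.3, 3.2) in frame 2.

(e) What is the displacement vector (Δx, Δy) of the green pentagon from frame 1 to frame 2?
(-1.8, -2.3)

The green pentagon was at (3.8, 7.5) in frame 1 and (2.0, 5.2) in frame 2.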